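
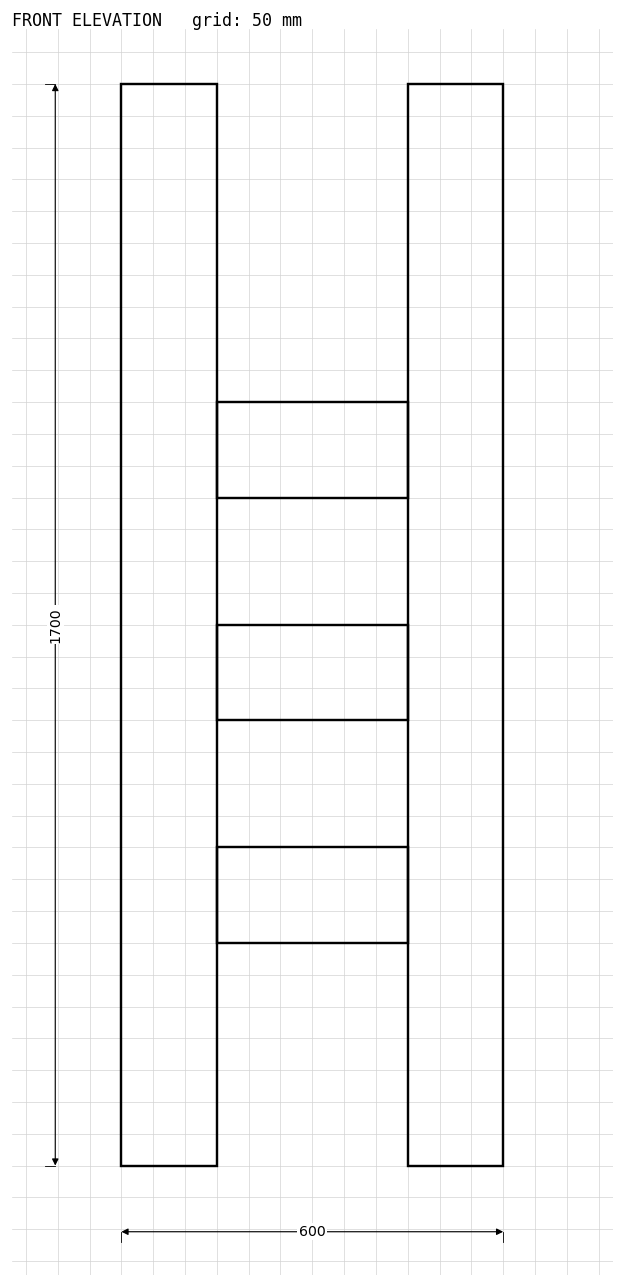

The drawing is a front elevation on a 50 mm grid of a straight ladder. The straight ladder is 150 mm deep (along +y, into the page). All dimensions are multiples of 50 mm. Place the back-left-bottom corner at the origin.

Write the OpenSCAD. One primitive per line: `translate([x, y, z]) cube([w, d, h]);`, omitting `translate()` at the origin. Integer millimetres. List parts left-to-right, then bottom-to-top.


cube([150, 150, 1700]);
translate([150, 0, 350]) cube([300, 150, 150]);
translate([150, 0, 700]) cube([300, 150, 150]);
translate([150, 0, 1050]) cube([300, 150, 150]);
translate([450, 0, 0]) cube([150, 150, 1700]);


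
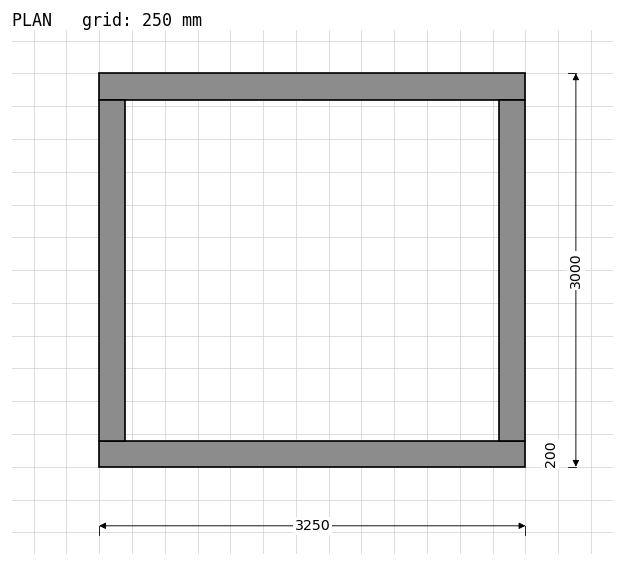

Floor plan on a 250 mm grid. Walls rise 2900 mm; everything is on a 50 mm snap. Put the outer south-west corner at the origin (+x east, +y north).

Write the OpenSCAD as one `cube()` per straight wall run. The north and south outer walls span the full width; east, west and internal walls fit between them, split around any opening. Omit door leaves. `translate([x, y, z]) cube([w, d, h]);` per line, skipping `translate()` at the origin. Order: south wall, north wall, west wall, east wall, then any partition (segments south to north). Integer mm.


cube([3250, 200, 2900]);
translate([0, 2800, 0]) cube([3250, 200, 2900]);
translate([0, 200, 0]) cube([200, 2600, 2900]);
translate([3050, 200, 0]) cube([200, 2600, 2900]);


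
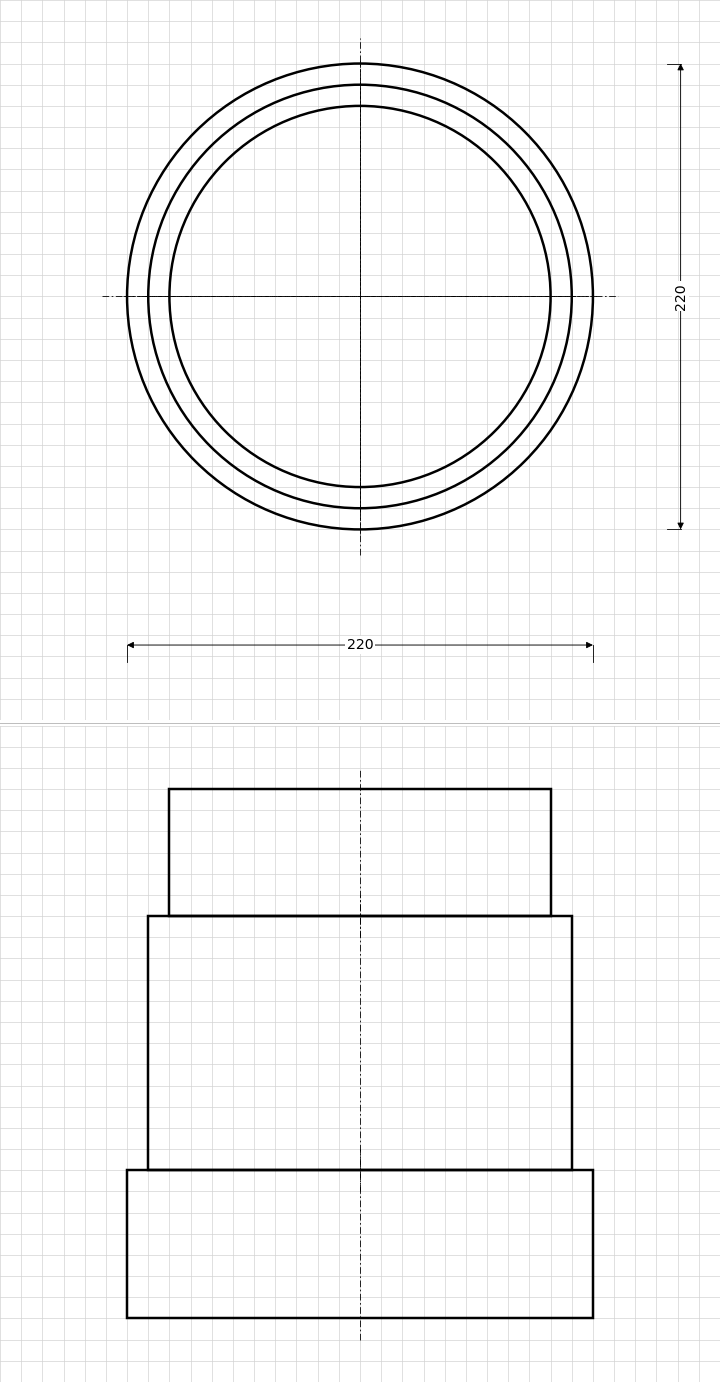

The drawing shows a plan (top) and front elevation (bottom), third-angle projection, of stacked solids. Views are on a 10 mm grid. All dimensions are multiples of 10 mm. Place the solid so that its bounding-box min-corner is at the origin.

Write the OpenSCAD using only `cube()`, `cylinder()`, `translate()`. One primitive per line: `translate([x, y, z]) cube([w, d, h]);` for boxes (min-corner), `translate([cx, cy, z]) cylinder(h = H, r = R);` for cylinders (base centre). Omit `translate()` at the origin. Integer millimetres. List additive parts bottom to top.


translate([110, 110, 0]) cylinder(h = 70, r = 110);
translate([110, 110, 70]) cylinder(h = 120, r = 100);
translate([110, 110, 190]) cylinder(h = 60, r = 90);


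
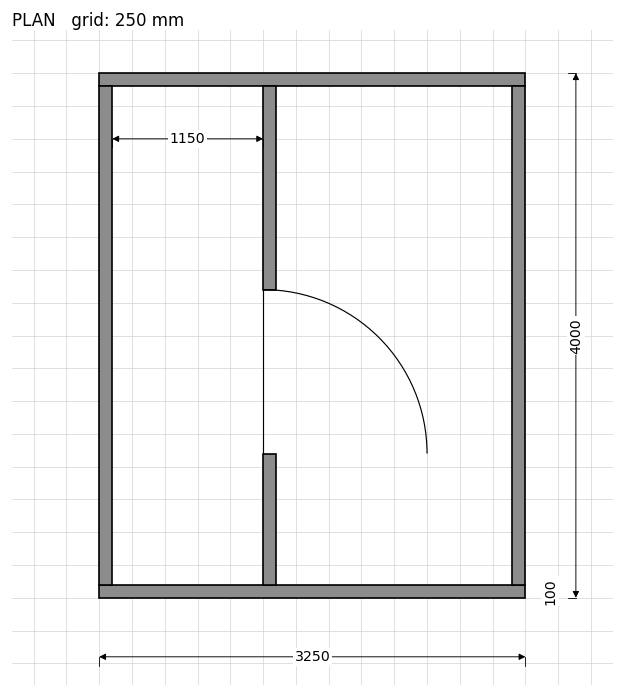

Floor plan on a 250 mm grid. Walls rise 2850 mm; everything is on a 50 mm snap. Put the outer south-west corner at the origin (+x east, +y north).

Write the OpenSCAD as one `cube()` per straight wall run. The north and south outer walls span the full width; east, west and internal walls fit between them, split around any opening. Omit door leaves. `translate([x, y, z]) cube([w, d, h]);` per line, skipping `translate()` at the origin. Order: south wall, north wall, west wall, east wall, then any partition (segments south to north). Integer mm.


cube([3250, 100, 2850]);
translate([0, 3900, 0]) cube([3250, 100, 2850]);
translate([0, 100, 0]) cube([100, 3800, 2850]);
translate([3150, 100, 0]) cube([100, 3800, 2850]);
translate([1250, 100, 0]) cube([100, 1000, 2850]);
translate([1250, 2350, 0]) cube([100, 1550, 2850]);


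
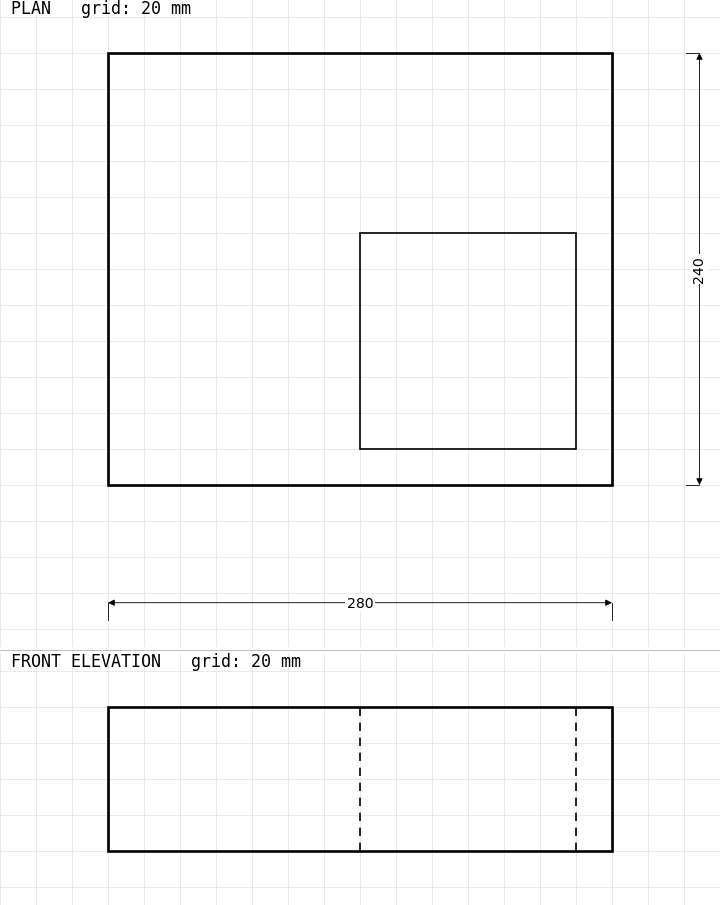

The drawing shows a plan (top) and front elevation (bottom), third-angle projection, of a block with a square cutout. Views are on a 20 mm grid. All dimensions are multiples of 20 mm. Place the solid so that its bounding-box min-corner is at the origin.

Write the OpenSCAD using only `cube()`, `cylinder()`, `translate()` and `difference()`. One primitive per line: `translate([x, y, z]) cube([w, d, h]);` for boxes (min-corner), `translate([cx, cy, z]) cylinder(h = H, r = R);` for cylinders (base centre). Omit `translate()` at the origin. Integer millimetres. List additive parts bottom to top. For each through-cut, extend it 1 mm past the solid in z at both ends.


difference() {
  cube([280, 240, 80]);
  translate([140, 20, -1]) cube([120, 120, 82]);
}


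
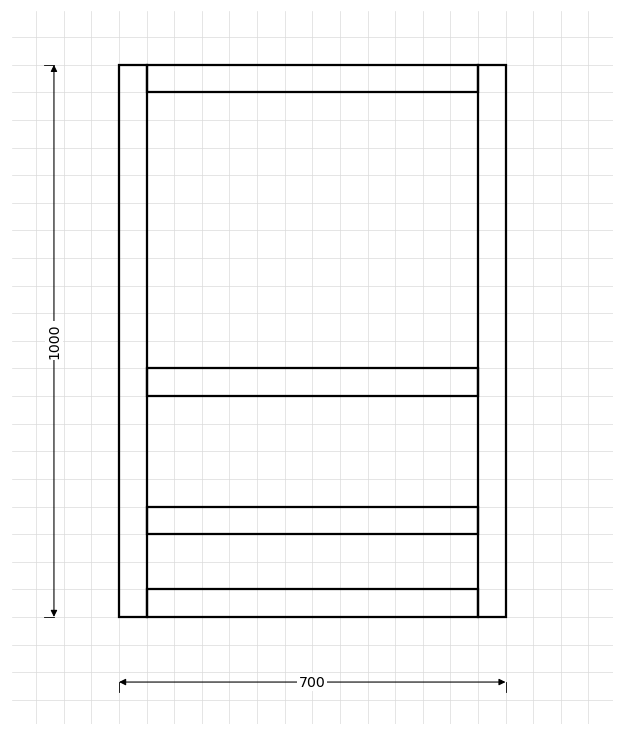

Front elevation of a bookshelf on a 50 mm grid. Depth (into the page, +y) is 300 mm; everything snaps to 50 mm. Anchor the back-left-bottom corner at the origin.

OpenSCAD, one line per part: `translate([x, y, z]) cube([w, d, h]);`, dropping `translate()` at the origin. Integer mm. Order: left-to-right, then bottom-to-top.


cube([50, 300, 1000]);
translate([50, 0, 0]) cube([600, 300, 50]);
translate([50, 0, 150]) cube([600, 300, 50]);
translate([50, 0, 400]) cube([600, 300, 50]);
translate([50, 0, 950]) cube([600, 300, 50]);
translate([650, 0, 0]) cube([50, 300, 1000]);


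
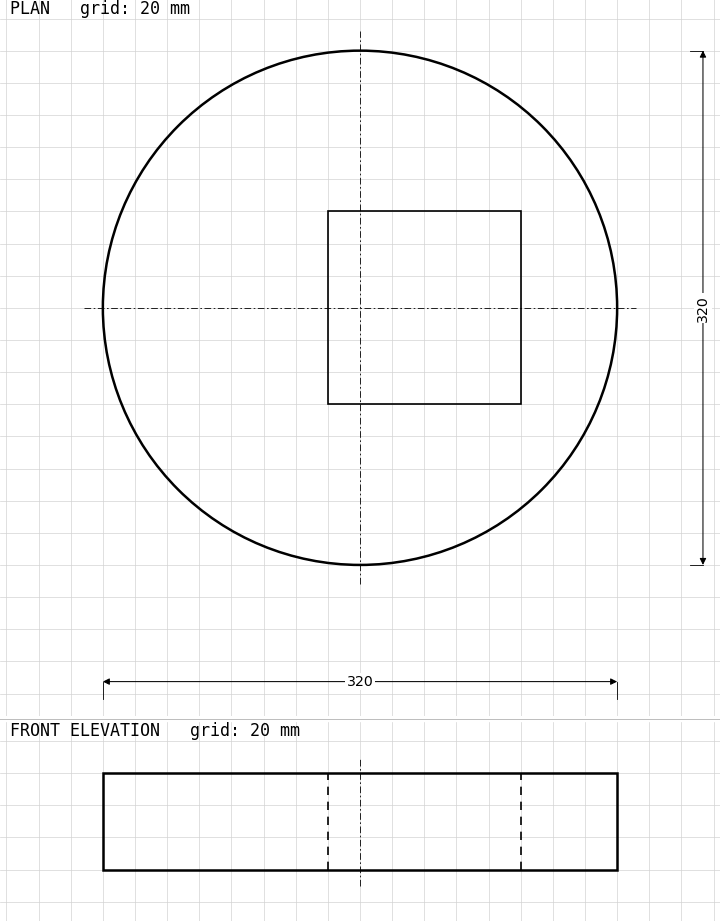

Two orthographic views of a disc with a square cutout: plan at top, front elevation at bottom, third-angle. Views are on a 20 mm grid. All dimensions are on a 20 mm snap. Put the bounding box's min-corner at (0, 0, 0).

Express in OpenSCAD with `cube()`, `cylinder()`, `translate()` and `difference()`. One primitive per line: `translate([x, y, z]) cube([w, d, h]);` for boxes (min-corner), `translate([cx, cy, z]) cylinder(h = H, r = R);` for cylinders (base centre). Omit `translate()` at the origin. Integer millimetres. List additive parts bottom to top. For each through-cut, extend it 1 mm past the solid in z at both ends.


difference() {
  translate([160, 160, 0]) cylinder(h = 60, r = 160);
  translate([140, 100, -1]) cube([120, 120, 62]);
}


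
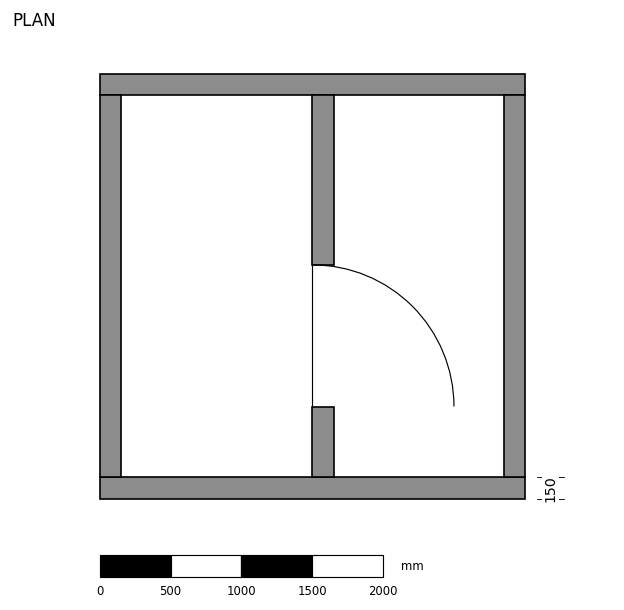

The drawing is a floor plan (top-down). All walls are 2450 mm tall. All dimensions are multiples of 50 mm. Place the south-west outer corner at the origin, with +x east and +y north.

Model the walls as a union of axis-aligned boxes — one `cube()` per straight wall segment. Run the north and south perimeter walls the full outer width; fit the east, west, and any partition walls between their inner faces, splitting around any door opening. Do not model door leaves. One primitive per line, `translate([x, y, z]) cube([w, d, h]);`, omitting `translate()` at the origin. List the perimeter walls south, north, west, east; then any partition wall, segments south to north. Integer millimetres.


cube([3000, 150, 2450]);
translate([0, 2850, 0]) cube([3000, 150, 2450]);
translate([0, 150, 0]) cube([150, 2700, 2450]);
translate([2850, 150, 0]) cube([150, 2700, 2450]);
translate([1500, 150, 0]) cube([150, 500, 2450]);
translate([1500, 1650, 0]) cube([150, 1200, 2450]);


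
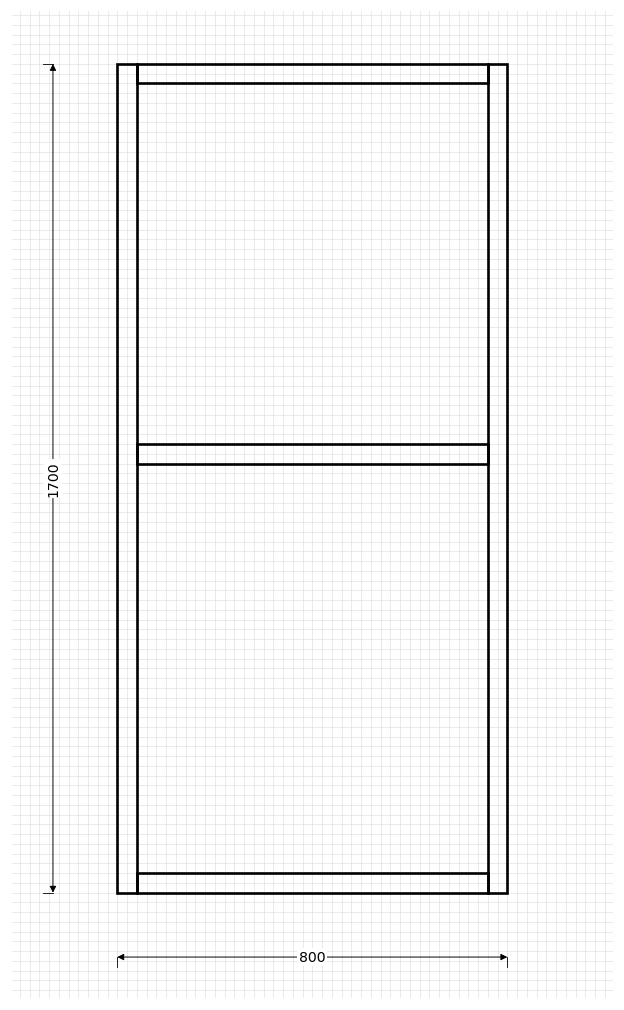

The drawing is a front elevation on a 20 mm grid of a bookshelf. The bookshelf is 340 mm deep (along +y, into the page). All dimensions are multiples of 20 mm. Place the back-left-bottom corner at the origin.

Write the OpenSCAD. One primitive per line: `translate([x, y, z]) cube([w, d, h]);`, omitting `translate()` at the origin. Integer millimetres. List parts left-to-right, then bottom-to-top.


cube([40, 340, 1700]);
translate([40, 0, 0]) cube([720, 340, 40]);
translate([40, 0, 880]) cube([720, 340, 40]);
translate([40, 0, 1660]) cube([720, 340, 40]);
translate([760, 0, 0]) cube([40, 340, 1700]);


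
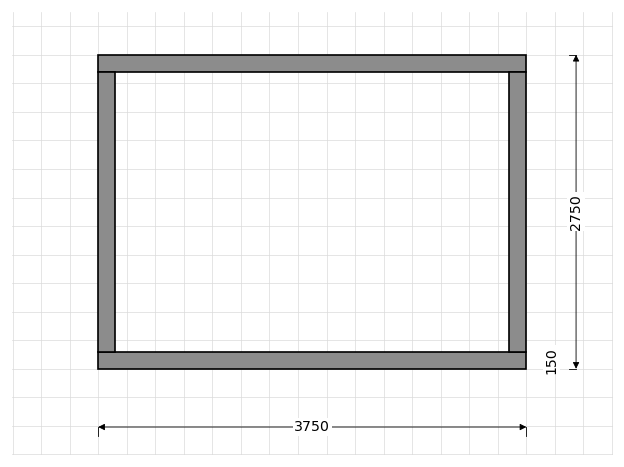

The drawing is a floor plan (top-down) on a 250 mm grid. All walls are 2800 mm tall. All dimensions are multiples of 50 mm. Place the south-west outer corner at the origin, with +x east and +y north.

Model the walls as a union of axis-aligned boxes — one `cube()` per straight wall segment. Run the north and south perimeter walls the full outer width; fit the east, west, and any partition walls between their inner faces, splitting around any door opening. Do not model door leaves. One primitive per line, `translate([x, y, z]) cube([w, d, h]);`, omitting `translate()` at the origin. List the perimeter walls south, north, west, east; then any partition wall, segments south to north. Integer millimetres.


cube([3750, 150, 2800]);
translate([0, 2600, 0]) cube([3750, 150, 2800]);
translate([0, 150, 0]) cube([150, 2450, 2800]);
translate([3600, 150, 0]) cube([150, 2450, 2800]);


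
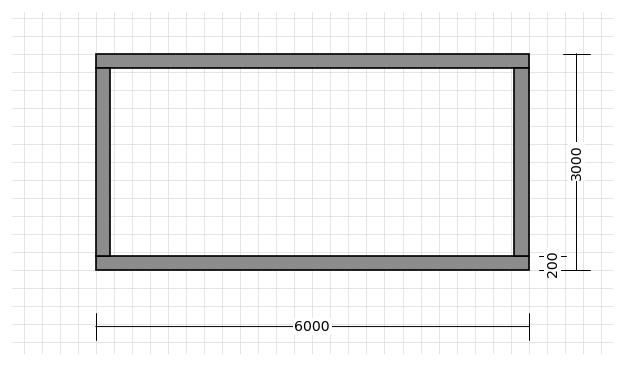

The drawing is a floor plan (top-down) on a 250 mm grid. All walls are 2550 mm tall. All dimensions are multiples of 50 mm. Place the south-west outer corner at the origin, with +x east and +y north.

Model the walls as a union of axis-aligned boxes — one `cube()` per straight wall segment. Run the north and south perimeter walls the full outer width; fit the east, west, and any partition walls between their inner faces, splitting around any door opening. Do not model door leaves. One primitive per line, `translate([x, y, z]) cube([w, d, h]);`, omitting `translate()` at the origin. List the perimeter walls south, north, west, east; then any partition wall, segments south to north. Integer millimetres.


cube([6000, 200, 2550]);
translate([0, 2800, 0]) cube([6000, 200, 2550]);
translate([0, 200, 0]) cube([200, 2600, 2550]);
translate([5800, 200, 0]) cube([200, 2600, 2550]);


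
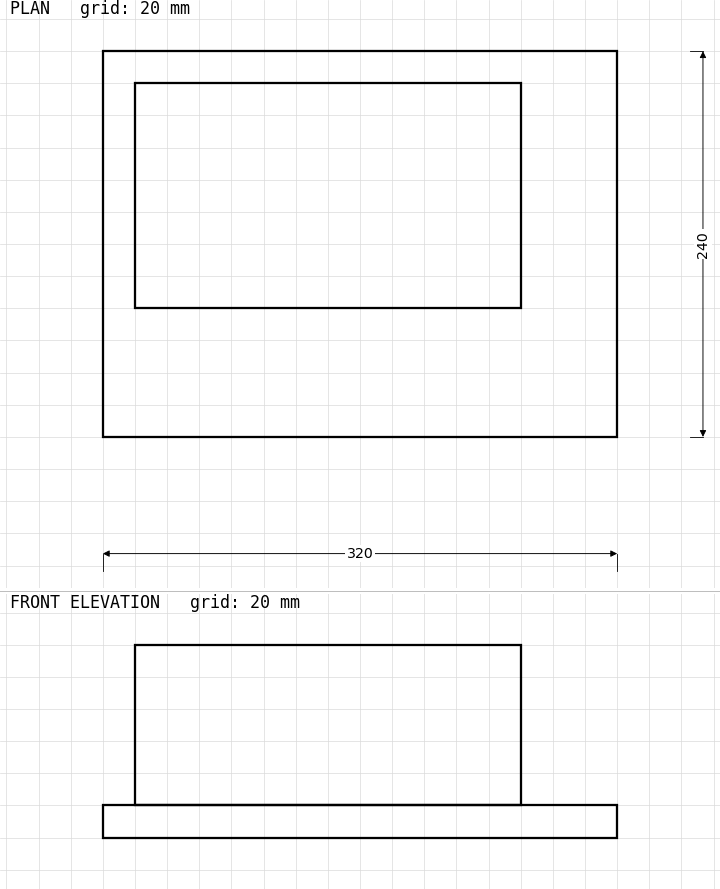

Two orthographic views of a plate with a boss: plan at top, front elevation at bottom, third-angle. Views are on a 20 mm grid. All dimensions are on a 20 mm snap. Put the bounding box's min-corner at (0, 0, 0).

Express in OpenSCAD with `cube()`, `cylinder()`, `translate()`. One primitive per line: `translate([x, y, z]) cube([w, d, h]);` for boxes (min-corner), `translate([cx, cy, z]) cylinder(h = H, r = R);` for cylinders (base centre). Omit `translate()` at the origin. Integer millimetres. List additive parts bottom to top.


cube([320, 240, 20]);
translate([20, 80, 20]) cube([240, 140, 100]);


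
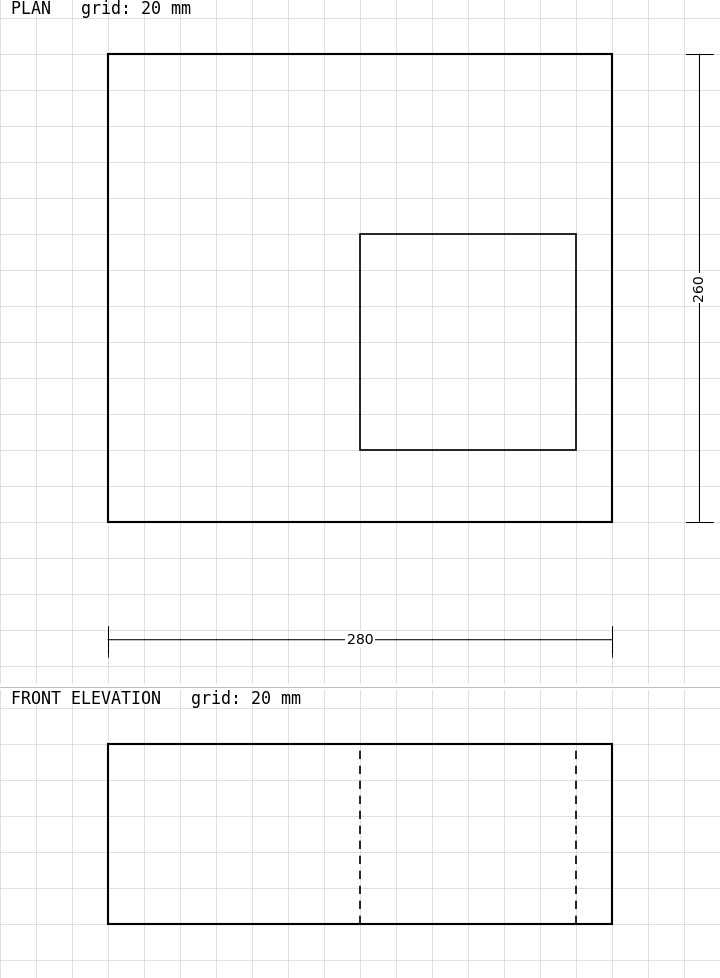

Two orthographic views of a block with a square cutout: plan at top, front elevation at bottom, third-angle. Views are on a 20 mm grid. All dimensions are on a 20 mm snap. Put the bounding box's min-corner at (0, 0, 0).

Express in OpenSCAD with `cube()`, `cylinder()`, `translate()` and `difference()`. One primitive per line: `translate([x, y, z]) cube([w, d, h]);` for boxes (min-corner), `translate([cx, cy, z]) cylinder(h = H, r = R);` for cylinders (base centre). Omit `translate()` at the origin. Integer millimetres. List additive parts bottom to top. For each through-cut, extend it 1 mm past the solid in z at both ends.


difference() {
  cube([280, 260, 100]);
  translate([140, 40, -1]) cube([120, 120, 102]);
}


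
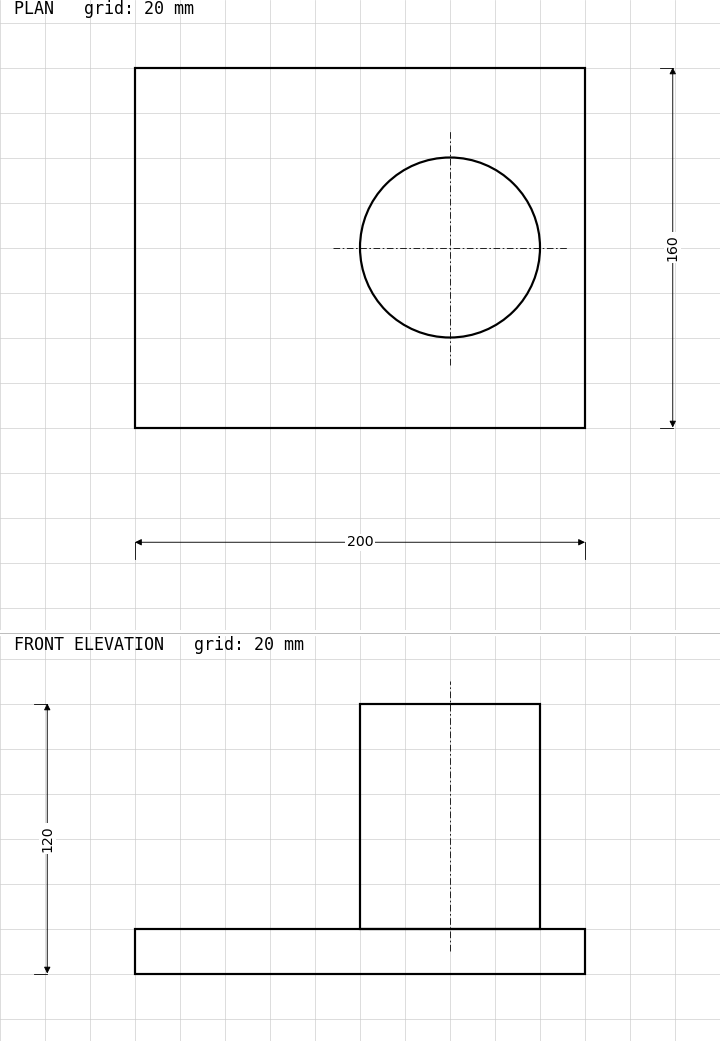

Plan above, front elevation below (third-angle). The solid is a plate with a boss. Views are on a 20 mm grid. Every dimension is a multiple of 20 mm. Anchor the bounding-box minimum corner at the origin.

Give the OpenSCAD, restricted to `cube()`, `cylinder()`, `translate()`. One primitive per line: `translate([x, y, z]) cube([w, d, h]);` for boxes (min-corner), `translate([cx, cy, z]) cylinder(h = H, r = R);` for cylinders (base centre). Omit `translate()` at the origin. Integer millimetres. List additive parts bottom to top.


cube([200, 160, 20]);
translate([140, 80, 20]) cylinder(h = 100, r = 40);


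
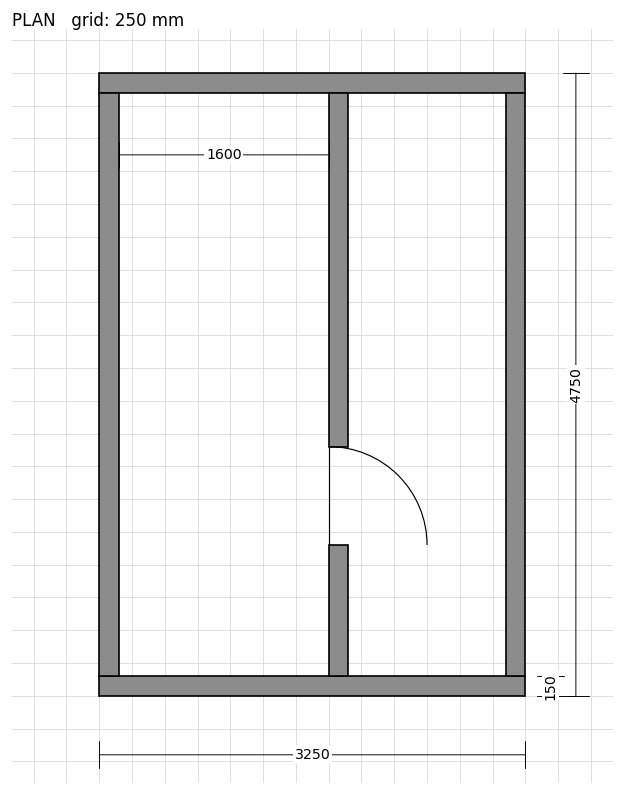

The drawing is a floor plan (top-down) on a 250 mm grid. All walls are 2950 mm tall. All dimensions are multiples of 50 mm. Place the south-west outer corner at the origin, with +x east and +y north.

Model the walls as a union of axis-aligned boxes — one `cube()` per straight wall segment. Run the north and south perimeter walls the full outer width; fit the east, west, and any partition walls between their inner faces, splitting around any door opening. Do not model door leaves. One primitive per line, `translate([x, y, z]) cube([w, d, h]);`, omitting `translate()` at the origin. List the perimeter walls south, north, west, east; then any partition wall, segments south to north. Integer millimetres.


cube([3250, 150, 2950]);
translate([0, 4600, 0]) cube([3250, 150, 2950]);
translate([0, 150, 0]) cube([150, 4450, 2950]);
translate([3100, 150, 0]) cube([150, 4450, 2950]);
translate([1750, 150, 0]) cube([150, 1000, 2950]);
translate([1750, 1900, 0]) cube([150, 2700, 2950]);


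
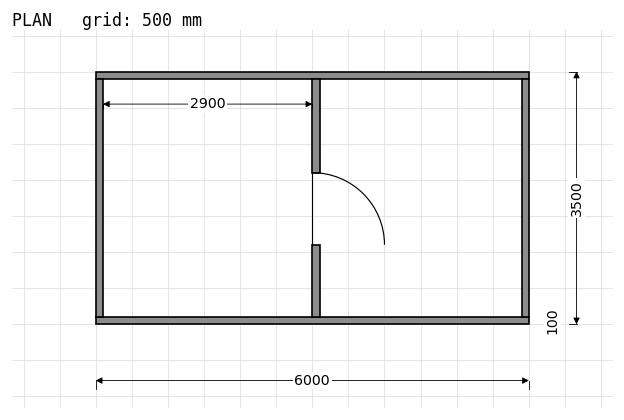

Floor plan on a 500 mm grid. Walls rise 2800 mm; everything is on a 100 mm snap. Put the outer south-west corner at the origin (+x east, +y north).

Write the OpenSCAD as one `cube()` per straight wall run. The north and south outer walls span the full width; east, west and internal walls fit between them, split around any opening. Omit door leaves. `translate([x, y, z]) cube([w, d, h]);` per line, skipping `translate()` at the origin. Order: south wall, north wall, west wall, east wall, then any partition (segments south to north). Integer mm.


cube([6000, 100, 2800]);
translate([0, 3400, 0]) cube([6000, 100, 2800]);
translate([0, 100, 0]) cube([100, 3300, 2800]);
translate([5900, 100, 0]) cube([100, 3300, 2800]);
translate([3000, 100, 0]) cube([100, 1000, 2800]);
translate([3000, 2100, 0]) cube([100, 1300, 2800]);


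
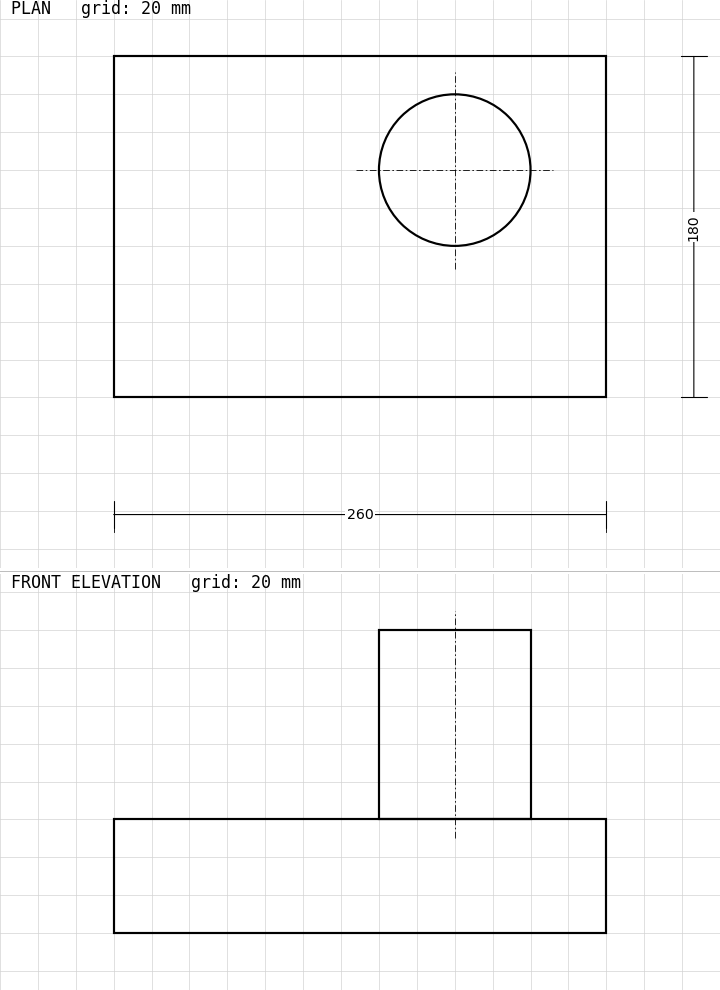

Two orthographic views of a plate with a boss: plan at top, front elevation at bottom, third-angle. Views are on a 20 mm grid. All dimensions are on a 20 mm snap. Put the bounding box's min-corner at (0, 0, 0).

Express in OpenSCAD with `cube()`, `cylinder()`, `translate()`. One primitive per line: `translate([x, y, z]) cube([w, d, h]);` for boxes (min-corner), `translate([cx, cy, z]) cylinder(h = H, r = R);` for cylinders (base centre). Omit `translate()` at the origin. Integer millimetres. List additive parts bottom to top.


cube([260, 180, 60]);
translate([180, 120, 60]) cylinder(h = 100, r = 40);


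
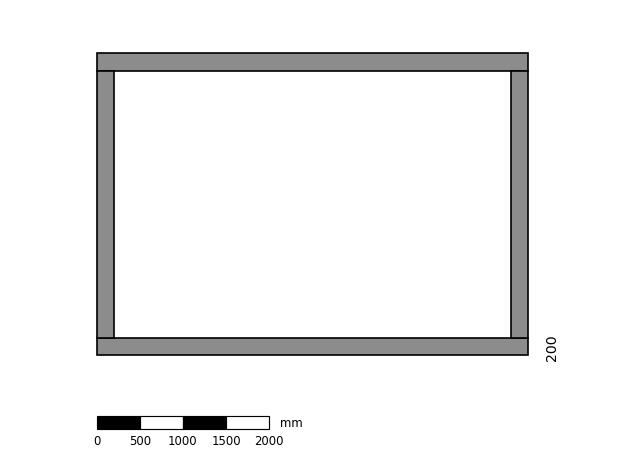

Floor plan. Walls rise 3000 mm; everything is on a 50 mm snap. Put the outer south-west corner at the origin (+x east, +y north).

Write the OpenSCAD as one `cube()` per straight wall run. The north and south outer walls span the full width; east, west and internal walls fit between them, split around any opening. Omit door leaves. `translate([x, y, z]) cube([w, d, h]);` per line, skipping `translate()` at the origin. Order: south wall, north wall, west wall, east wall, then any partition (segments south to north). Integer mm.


cube([5000, 200, 3000]);
translate([0, 3300, 0]) cube([5000, 200, 3000]);
translate([0, 200, 0]) cube([200, 3100, 3000]);
translate([4800, 200, 0]) cube([200, 3100, 3000]);


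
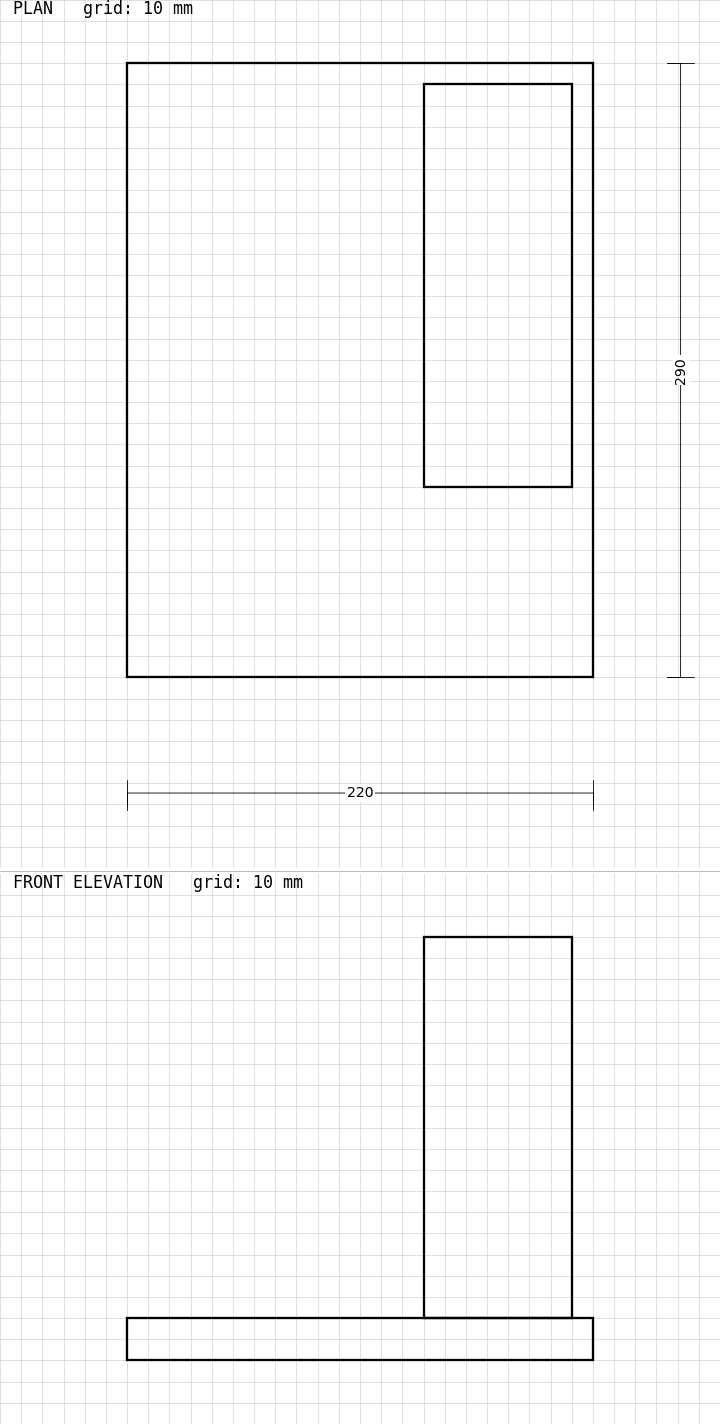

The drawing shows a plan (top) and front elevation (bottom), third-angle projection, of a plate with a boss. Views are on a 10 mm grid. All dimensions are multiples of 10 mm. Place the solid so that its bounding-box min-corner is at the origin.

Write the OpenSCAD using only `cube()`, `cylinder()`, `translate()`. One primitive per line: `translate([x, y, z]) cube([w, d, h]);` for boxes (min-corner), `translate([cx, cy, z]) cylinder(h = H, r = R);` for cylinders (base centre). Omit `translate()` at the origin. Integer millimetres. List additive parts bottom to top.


cube([220, 290, 20]);
translate([140, 90, 20]) cube([70, 190, 180]);


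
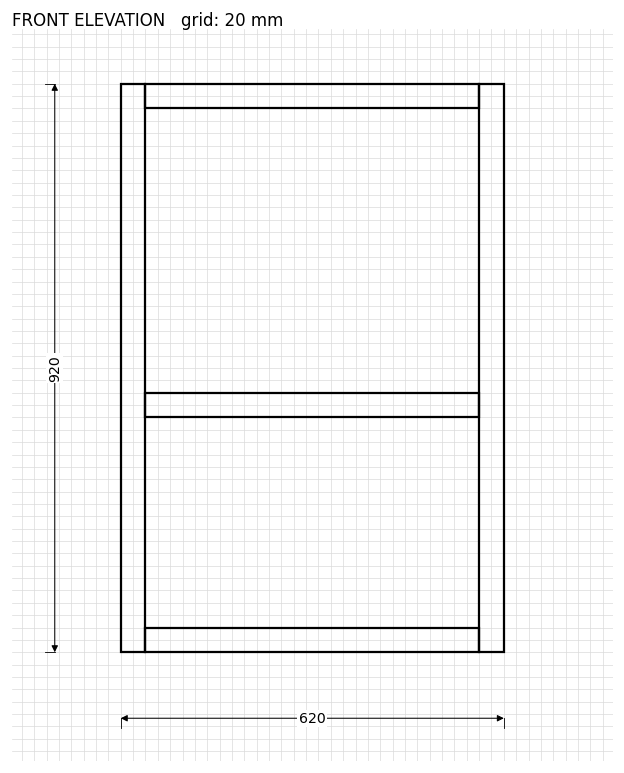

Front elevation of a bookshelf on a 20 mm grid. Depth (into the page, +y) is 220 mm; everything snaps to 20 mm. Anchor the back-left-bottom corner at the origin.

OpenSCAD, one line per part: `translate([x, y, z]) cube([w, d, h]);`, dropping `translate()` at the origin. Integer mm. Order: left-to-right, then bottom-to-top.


cube([40, 220, 920]);
translate([40, 0, 0]) cube([540, 220, 40]);
translate([40, 0, 380]) cube([540, 220, 40]);
translate([40, 0, 880]) cube([540, 220, 40]);
translate([580, 0, 0]) cube([40, 220, 920]);


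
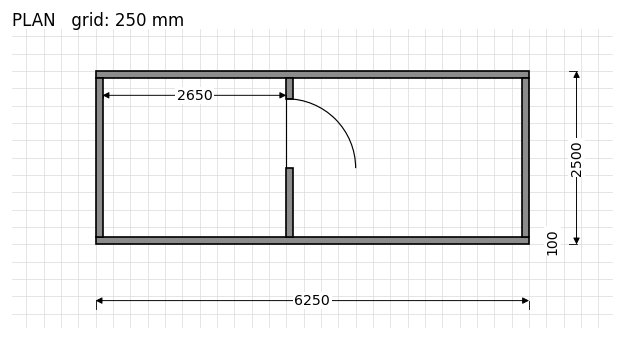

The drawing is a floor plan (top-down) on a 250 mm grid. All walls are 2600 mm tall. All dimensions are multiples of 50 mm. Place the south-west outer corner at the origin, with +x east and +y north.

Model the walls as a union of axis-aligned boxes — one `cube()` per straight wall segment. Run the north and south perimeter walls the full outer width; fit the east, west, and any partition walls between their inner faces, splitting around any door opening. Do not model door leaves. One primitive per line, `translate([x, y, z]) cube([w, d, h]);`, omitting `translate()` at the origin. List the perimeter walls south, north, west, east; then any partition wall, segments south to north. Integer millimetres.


cube([6250, 100, 2600]);
translate([0, 2400, 0]) cube([6250, 100, 2600]);
translate([0, 100, 0]) cube([100, 2300, 2600]);
translate([6150, 100, 0]) cube([100, 2300, 2600]);
translate([2750, 100, 0]) cube([100, 1000, 2600]);
translate([2750, 2100, 0]) cube([100, 300, 2600]);


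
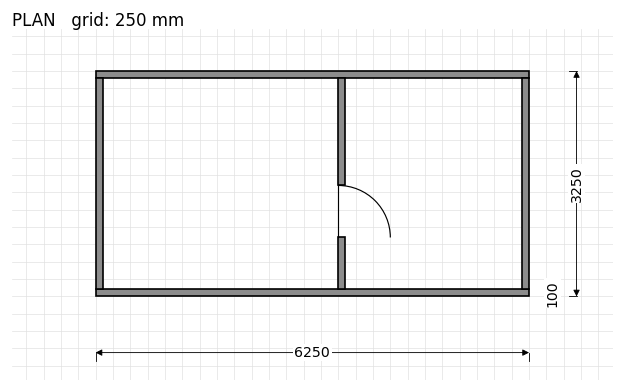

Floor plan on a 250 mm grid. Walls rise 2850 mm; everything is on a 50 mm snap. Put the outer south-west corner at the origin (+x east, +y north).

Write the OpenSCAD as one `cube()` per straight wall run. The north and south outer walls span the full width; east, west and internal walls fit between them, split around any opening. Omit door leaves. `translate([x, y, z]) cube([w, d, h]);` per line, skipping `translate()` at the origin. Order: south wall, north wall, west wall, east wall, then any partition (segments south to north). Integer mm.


cube([6250, 100, 2850]);
translate([0, 3150, 0]) cube([6250, 100, 2850]);
translate([0, 100, 0]) cube([100, 3050, 2850]);
translate([6150, 100, 0]) cube([100, 3050, 2850]);
translate([3500, 100, 0]) cube([100, 750, 2850]);
translate([3500, 1600, 0]) cube([100, 1550, 2850]);


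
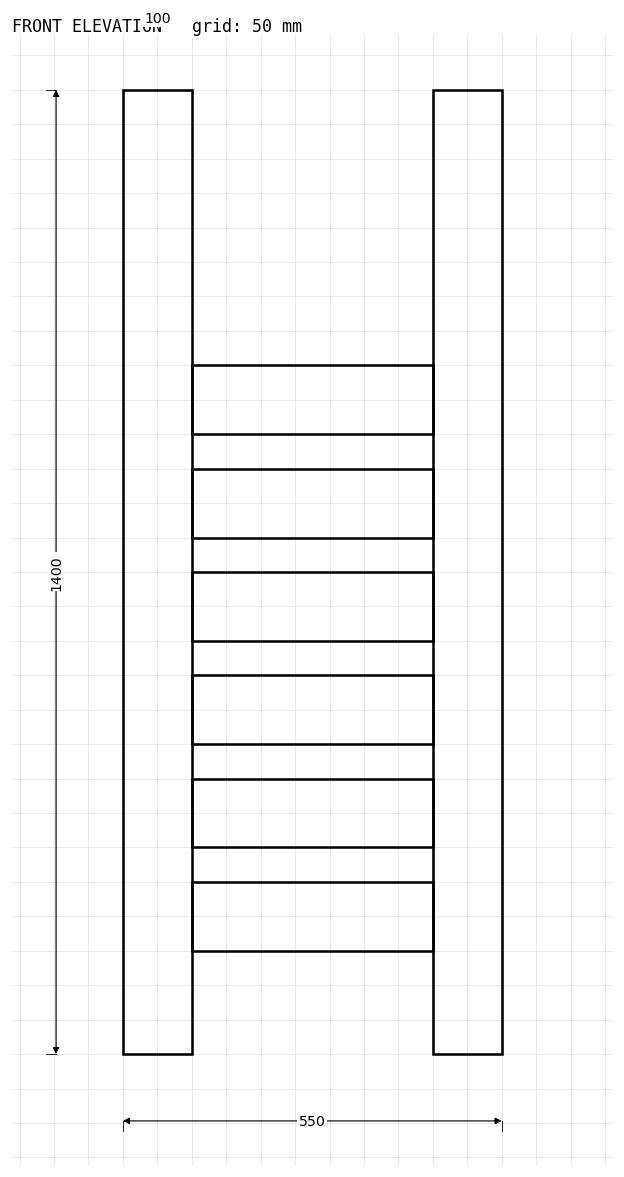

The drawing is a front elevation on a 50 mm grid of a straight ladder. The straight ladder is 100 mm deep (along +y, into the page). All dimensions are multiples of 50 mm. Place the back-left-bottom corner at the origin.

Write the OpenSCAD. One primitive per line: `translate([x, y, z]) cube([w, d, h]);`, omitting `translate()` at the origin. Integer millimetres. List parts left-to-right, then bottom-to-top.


cube([100, 100, 1400]);
translate([100, 0, 150]) cube([350, 100, 100]);
translate([100, 0, 300]) cube([350, 100, 100]);
translate([100, 0, 450]) cube([350, 100, 100]);
translate([100, 0, 600]) cube([350, 100, 100]);
translate([100, 0, 750]) cube([350, 100, 100]);
translate([100, 0, 900]) cube([350, 100, 100]);
translate([450, 0, 0]) cube([100, 100, 1400]);


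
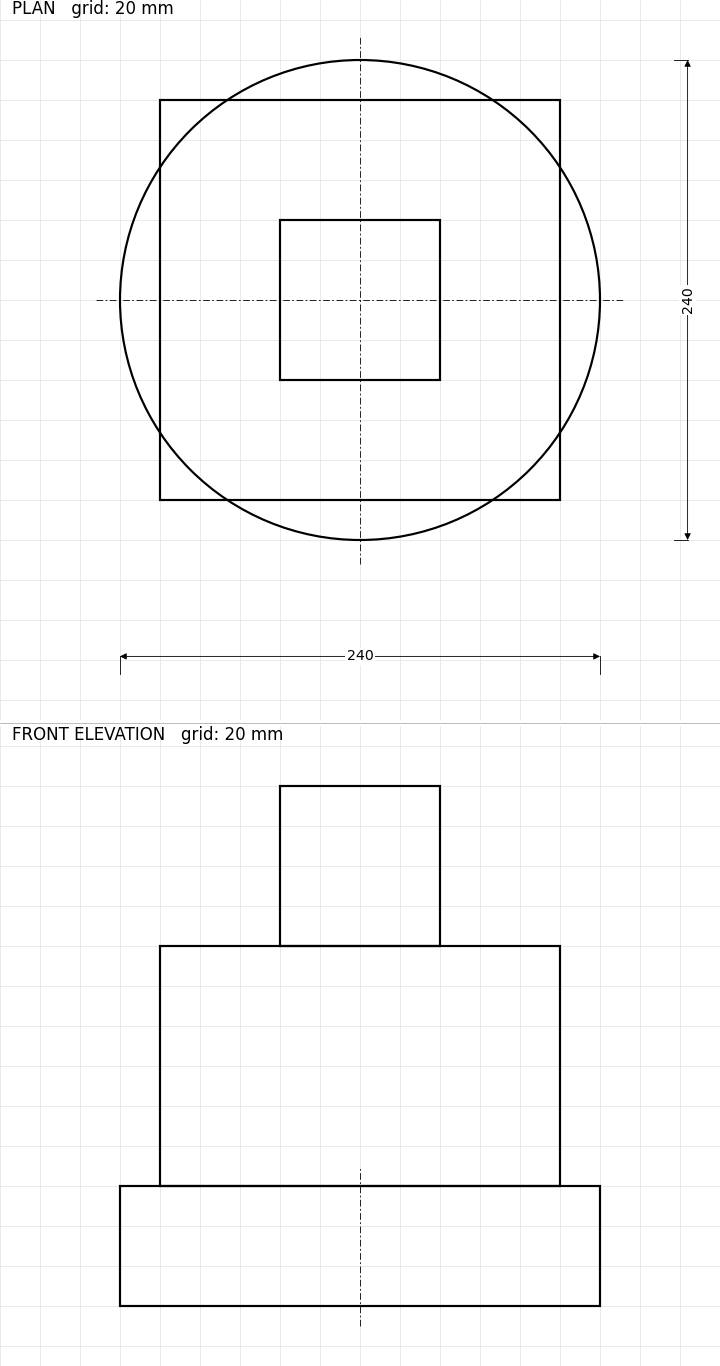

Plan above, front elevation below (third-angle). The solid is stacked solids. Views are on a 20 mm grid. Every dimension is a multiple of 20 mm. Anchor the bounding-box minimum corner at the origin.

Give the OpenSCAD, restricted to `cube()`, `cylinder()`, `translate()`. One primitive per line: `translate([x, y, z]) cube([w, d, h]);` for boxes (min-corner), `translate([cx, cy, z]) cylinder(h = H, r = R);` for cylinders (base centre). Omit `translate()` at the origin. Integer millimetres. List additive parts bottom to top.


translate([120, 120, 0]) cylinder(h = 60, r = 120);
translate([20, 20, 60]) cube([200, 200, 120]);
translate([80, 80, 180]) cube([80, 80, 80]);


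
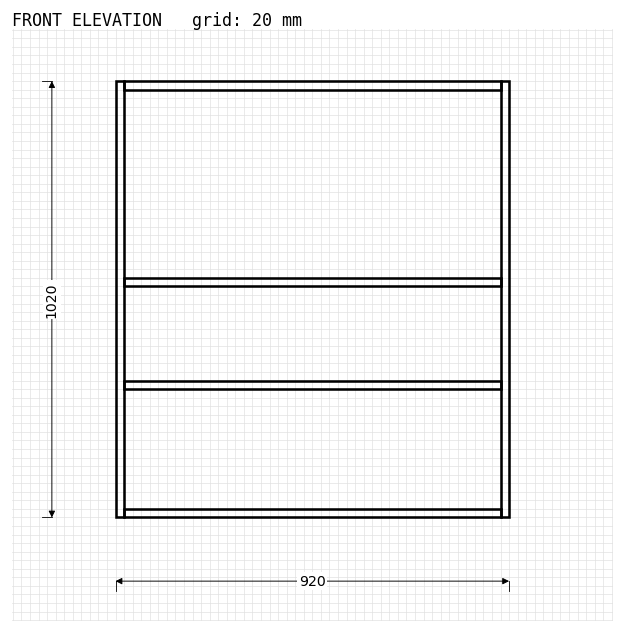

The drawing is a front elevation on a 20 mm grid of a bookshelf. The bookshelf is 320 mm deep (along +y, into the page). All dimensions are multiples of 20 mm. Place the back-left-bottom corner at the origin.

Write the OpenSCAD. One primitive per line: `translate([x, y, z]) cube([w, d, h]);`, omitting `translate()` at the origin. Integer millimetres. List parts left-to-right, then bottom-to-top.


cube([20, 320, 1020]);
translate([20, 0, 0]) cube([880, 320, 20]);
translate([20, 0, 300]) cube([880, 320, 20]);
translate([20, 0, 540]) cube([880, 320, 20]);
translate([20, 0, 1000]) cube([880, 320, 20]);
translate([900, 0, 0]) cube([20, 320, 1020]);


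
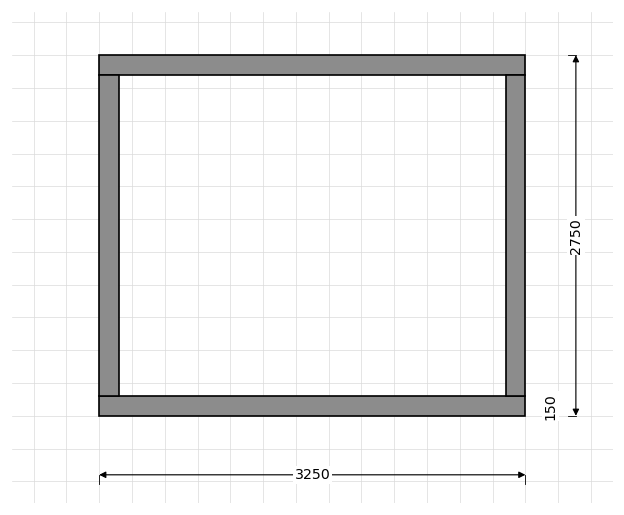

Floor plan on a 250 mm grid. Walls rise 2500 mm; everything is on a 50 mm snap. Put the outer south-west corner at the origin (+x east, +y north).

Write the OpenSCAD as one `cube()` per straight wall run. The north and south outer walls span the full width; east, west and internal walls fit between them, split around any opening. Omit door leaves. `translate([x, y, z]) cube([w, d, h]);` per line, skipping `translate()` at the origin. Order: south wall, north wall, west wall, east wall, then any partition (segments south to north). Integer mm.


cube([3250, 150, 2500]);
translate([0, 2600, 0]) cube([3250, 150, 2500]);
translate([0, 150, 0]) cube([150, 2450, 2500]);
translate([3100, 150, 0]) cube([150, 2450, 2500]);


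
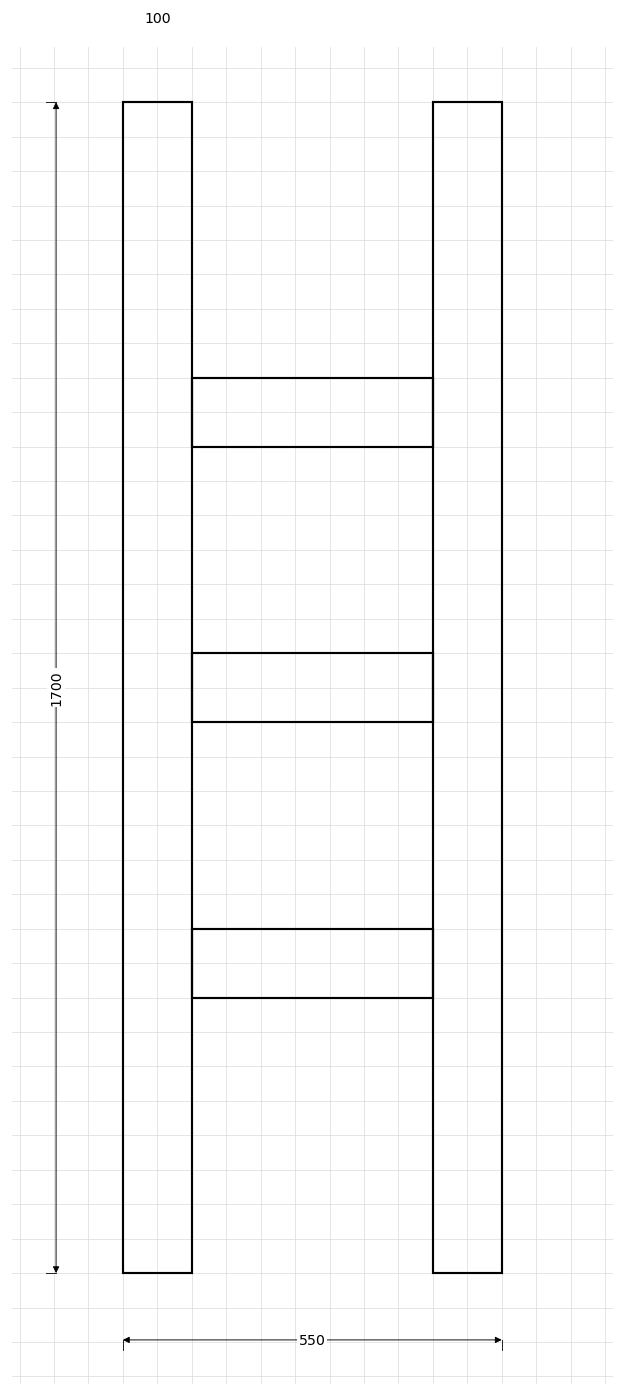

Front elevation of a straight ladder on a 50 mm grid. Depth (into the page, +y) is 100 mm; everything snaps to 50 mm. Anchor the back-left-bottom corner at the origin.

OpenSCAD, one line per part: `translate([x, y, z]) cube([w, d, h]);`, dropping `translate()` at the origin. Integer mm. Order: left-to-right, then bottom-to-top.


cube([100, 100, 1700]);
translate([100, 0, 400]) cube([350, 100, 100]);
translate([100, 0, 800]) cube([350, 100, 100]);
translate([100, 0, 1200]) cube([350, 100, 100]);
translate([450, 0, 0]) cube([100, 100, 1700]);


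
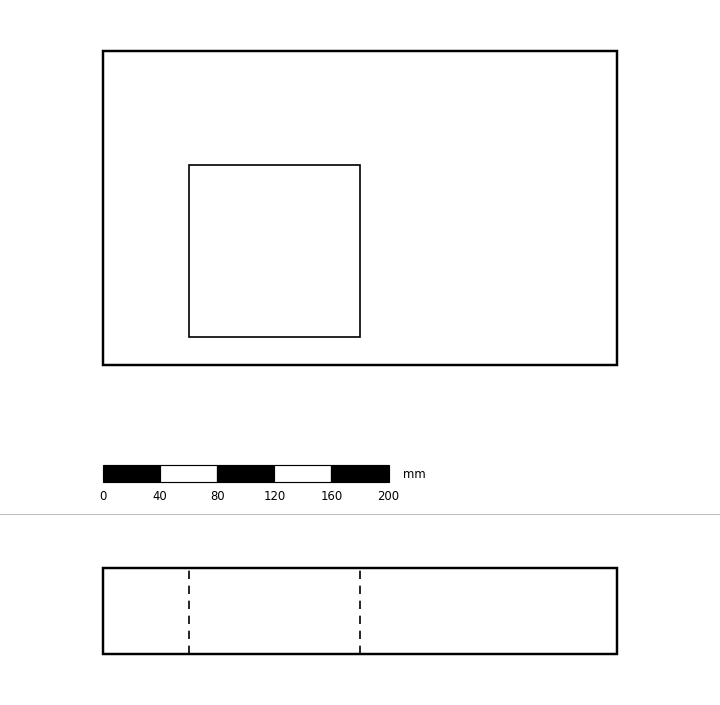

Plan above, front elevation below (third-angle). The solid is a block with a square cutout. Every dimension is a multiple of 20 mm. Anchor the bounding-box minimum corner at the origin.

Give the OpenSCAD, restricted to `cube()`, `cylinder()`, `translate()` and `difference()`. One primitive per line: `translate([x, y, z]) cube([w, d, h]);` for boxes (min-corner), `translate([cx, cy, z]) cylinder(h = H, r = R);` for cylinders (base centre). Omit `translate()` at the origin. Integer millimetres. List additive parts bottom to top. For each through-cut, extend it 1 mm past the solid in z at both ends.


difference() {
  cube([360, 220, 60]);
  translate([60, 20, -1]) cube([120, 120, 62]);
}


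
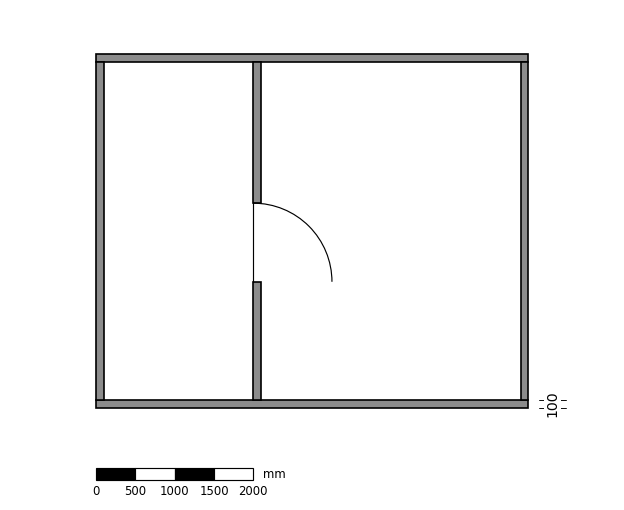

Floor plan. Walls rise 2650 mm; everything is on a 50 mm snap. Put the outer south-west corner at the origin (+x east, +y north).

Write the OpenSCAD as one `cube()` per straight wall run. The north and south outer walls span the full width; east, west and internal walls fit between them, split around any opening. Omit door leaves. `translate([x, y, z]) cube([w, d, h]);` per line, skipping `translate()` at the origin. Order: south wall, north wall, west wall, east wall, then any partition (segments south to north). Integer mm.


cube([5500, 100, 2650]);
translate([0, 4400, 0]) cube([5500, 100, 2650]);
translate([0, 100, 0]) cube([100, 4300, 2650]);
translate([5400, 100, 0]) cube([100, 4300, 2650]);
translate([2000, 100, 0]) cube([100, 1500, 2650]);
translate([2000, 2600, 0]) cube([100, 1800, 2650]);


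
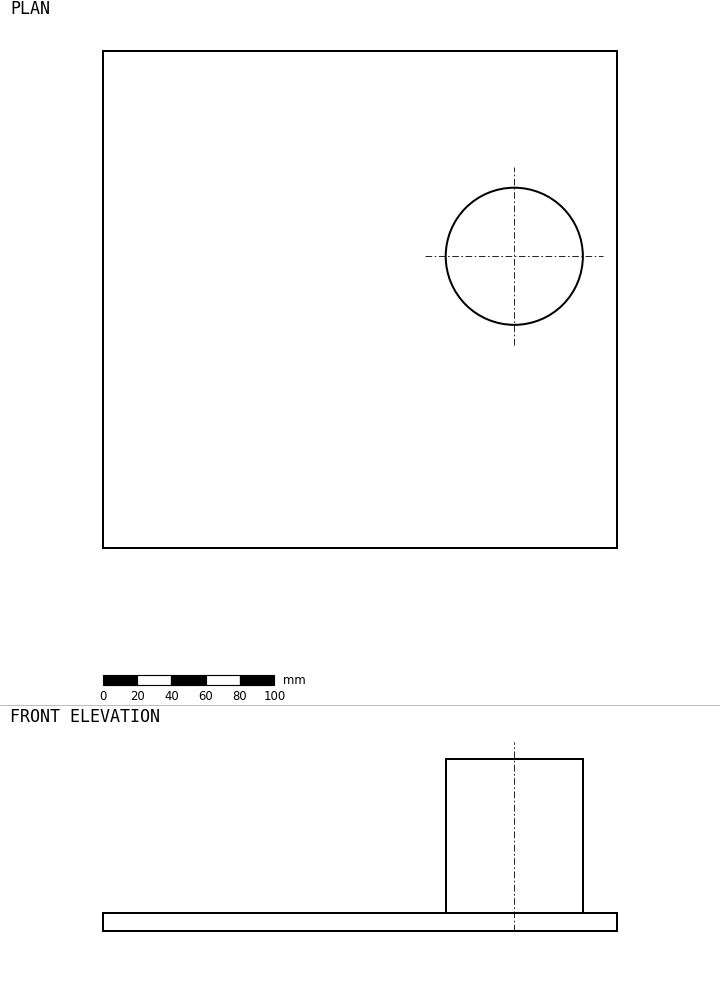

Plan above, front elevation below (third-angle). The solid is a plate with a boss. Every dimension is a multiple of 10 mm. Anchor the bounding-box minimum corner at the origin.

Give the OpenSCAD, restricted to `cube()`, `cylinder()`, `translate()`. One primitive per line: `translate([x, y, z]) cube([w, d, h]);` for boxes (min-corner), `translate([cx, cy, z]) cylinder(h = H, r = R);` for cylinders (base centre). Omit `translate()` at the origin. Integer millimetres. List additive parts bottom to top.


cube([300, 290, 10]);
translate([240, 170, 10]) cylinder(h = 90, r = 40);


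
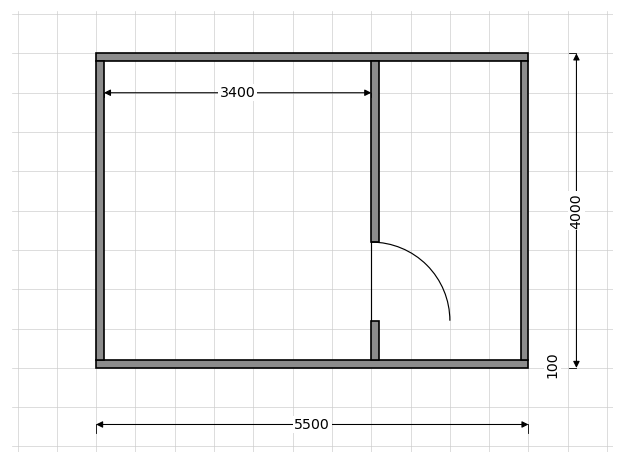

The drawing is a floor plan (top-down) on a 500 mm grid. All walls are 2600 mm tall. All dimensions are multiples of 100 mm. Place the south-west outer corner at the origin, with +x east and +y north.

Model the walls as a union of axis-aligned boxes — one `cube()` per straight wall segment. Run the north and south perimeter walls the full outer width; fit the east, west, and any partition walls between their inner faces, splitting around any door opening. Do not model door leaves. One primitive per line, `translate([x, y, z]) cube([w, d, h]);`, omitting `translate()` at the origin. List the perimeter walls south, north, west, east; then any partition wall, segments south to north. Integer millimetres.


cube([5500, 100, 2600]);
translate([0, 3900, 0]) cube([5500, 100, 2600]);
translate([0, 100, 0]) cube([100, 3800, 2600]);
translate([5400, 100, 0]) cube([100, 3800, 2600]);
translate([3500, 100, 0]) cube([100, 500, 2600]);
translate([3500, 1600, 0]) cube([100, 2300, 2600]);


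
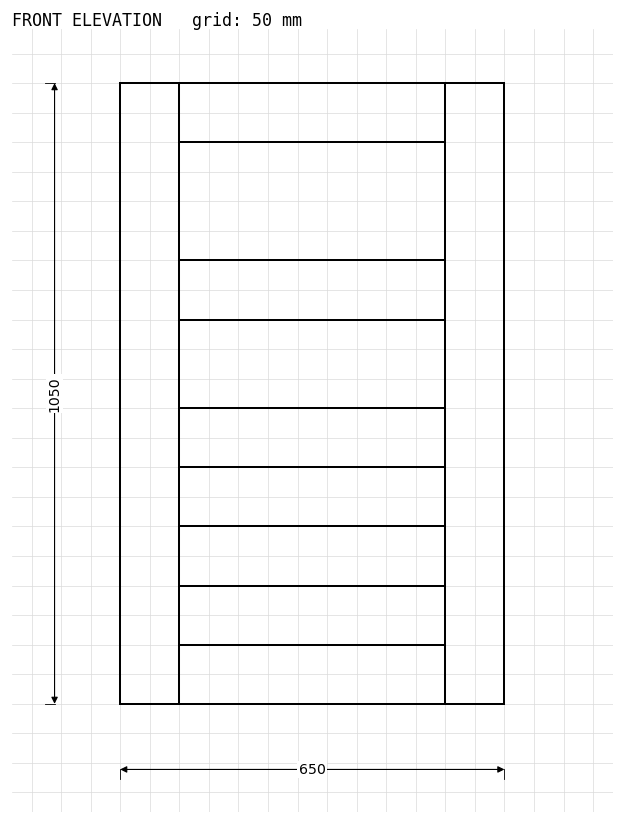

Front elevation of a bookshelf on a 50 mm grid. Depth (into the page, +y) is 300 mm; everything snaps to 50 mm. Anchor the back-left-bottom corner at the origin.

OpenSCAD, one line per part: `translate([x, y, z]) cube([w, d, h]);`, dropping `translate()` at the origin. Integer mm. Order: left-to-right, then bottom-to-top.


cube([100, 300, 1050]);
translate([100, 0, 0]) cube([450, 300, 100]);
translate([100, 0, 200]) cube([450, 300, 100]);
translate([100, 0, 400]) cube([450, 300, 100]);
translate([100, 0, 650]) cube([450, 300, 100]);
translate([100, 0, 950]) cube([450, 300, 100]);
translate([550, 0, 0]) cube([100, 300, 1050]);


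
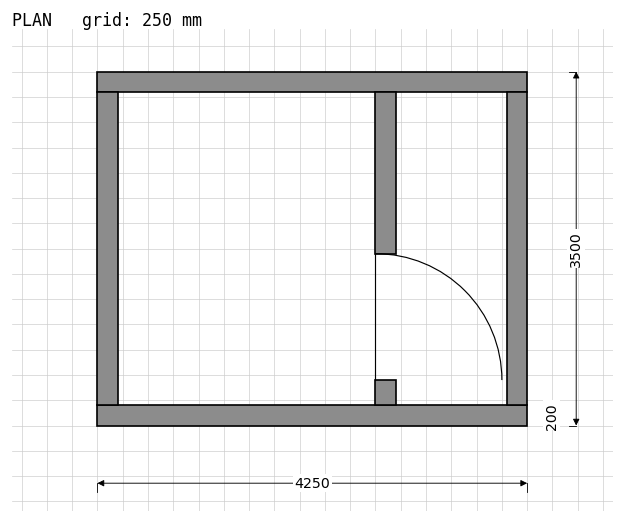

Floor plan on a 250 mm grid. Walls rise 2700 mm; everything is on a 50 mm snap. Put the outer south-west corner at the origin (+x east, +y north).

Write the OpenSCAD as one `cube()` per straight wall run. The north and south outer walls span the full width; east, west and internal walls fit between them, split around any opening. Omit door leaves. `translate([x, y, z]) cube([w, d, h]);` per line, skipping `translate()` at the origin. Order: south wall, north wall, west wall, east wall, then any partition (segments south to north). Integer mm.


cube([4250, 200, 2700]);
translate([0, 3300, 0]) cube([4250, 200, 2700]);
translate([0, 200, 0]) cube([200, 3100, 2700]);
translate([4050, 200, 0]) cube([200, 3100, 2700]);
translate([2750, 200, 0]) cube([200, 250, 2700]);
translate([2750, 1700, 0]) cube([200, 1600, 2700]);


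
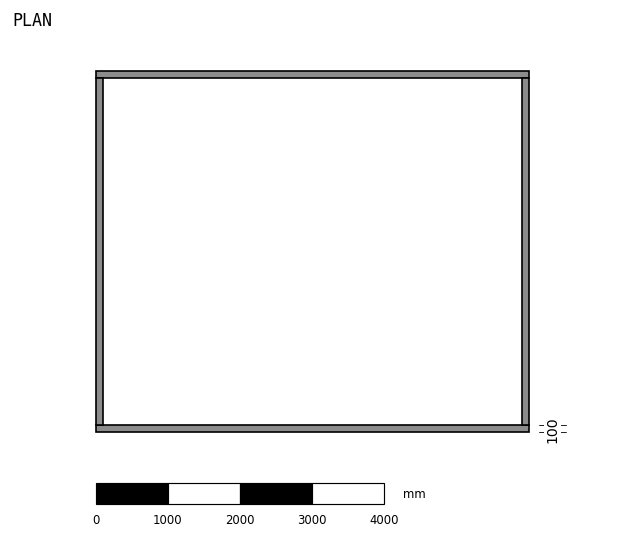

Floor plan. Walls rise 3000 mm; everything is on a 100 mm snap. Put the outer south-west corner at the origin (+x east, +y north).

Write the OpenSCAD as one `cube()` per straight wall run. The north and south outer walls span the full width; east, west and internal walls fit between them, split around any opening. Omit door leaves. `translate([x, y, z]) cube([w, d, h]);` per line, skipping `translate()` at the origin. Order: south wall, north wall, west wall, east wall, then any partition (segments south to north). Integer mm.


cube([6000, 100, 3000]);
translate([0, 4900, 0]) cube([6000, 100, 3000]);
translate([0, 100, 0]) cube([100, 4800, 3000]);
translate([5900, 100, 0]) cube([100, 4800, 3000]);


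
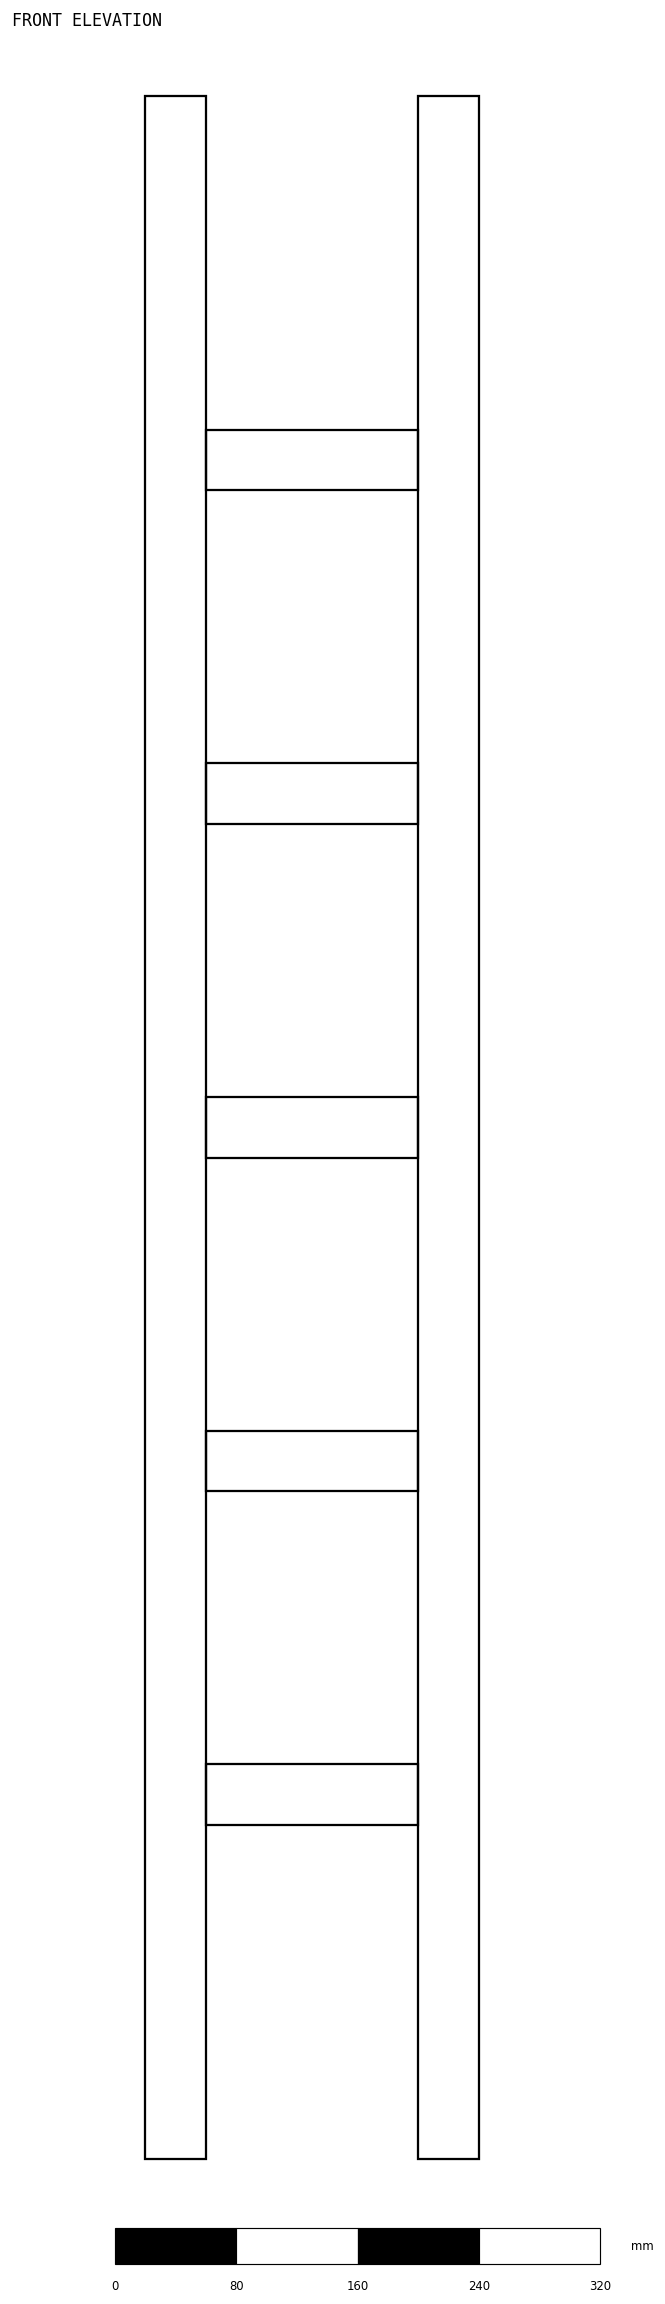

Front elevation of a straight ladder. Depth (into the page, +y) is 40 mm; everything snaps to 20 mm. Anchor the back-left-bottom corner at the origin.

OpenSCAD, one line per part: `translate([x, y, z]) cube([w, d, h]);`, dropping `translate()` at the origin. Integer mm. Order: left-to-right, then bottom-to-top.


cube([40, 40, 1360]);
translate([40, 0, 220]) cube([140, 40, 40]);
translate([40, 0, 440]) cube([140, 40, 40]);
translate([40, 0, 660]) cube([140, 40, 40]);
translate([40, 0, 880]) cube([140, 40, 40]);
translate([40, 0, 1100]) cube([140, 40, 40]);
translate([180, 0, 0]) cube([40, 40, 1360]);


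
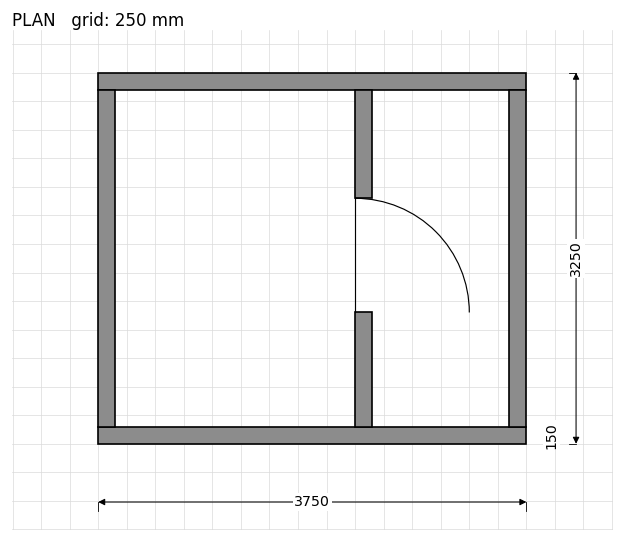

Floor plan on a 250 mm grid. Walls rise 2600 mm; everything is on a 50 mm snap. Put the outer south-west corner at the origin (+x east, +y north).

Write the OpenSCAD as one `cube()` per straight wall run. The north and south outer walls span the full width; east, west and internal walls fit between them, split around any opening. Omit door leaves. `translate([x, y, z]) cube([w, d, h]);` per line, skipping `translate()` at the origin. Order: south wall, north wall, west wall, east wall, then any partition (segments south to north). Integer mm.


cube([3750, 150, 2600]);
translate([0, 3100, 0]) cube([3750, 150, 2600]);
translate([0, 150, 0]) cube([150, 2950, 2600]);
translate([3600, 150, 0]) cube([150, 2950, 2600]);
translate([2250, 150, 0]) cube([150, 1000, 2600]);
translate([2250, 2150, 0]) cube([150, 950, 2600]);


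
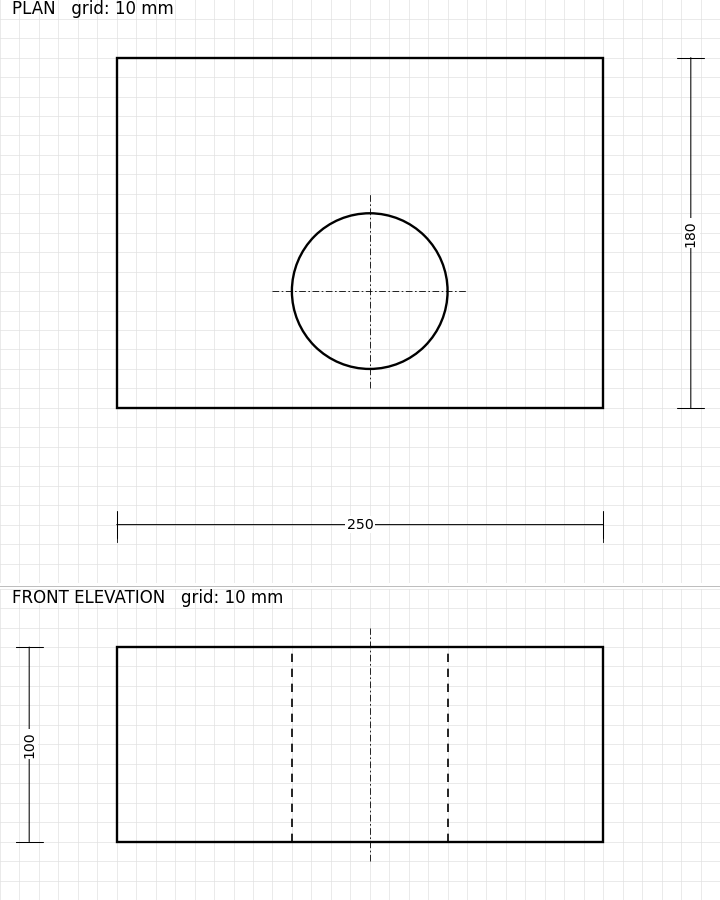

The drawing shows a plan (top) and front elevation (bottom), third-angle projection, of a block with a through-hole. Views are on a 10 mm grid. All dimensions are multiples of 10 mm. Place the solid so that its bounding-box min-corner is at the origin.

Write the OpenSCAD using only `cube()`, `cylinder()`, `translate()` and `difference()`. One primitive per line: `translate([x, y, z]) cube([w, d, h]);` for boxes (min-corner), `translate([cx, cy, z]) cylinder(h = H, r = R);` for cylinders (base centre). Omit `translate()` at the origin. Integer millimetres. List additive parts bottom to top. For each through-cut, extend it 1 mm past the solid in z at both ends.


difference() {
  cube([250, 180, 100]);
  translate([130, 60, -1]) cylinder(h = 102, r = 40);
}


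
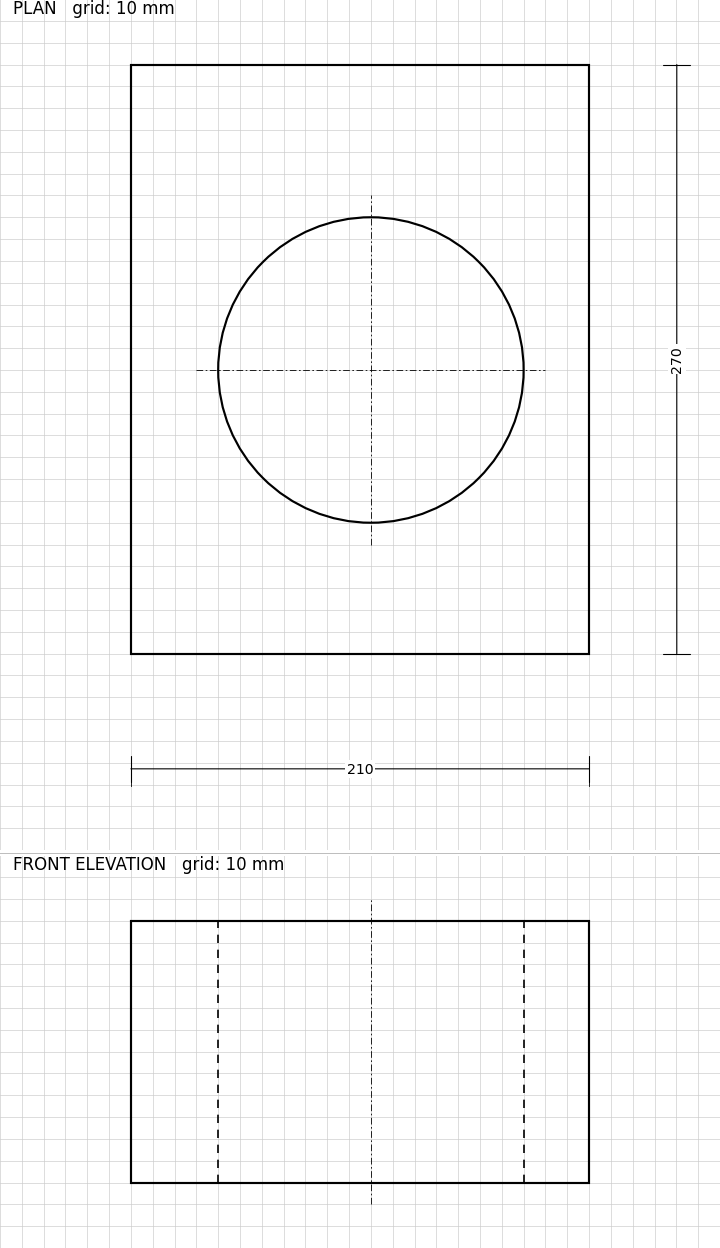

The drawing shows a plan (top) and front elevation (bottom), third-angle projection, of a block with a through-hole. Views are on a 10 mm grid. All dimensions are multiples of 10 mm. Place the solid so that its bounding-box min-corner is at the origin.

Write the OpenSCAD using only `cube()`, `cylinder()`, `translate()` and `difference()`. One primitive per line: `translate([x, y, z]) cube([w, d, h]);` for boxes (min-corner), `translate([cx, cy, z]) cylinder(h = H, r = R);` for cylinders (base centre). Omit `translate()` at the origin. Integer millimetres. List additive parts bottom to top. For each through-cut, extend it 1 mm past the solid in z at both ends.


difference() {
  cube([210, 270, 120]);
  translate([110, 130, -1]) cylinder(h = 122, r = 70);
}
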